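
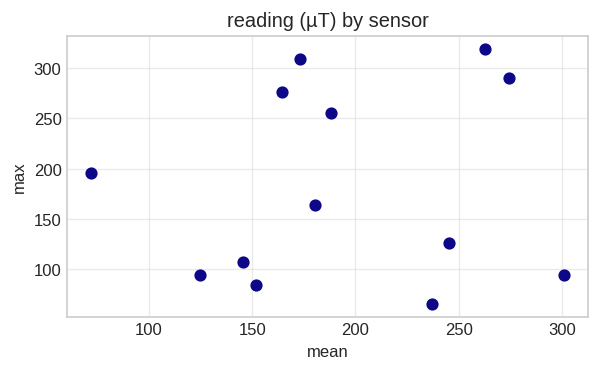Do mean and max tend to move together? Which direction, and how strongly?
no clear correlation

Points are roughly uncorrelated; weak (|r| ≈ 0.1).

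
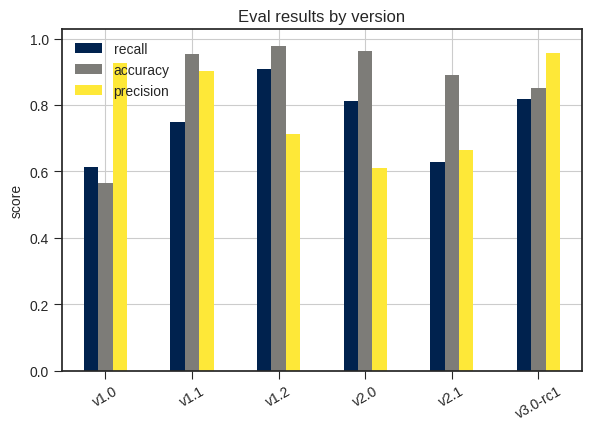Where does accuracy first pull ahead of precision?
v1.1

v1.0: accuracy ≈ 0.6 vs precision ≈ 0.9 (not yet); v1.1: accuracy ≈ 1.0 vs precision ≈ 0.9 (first crossover).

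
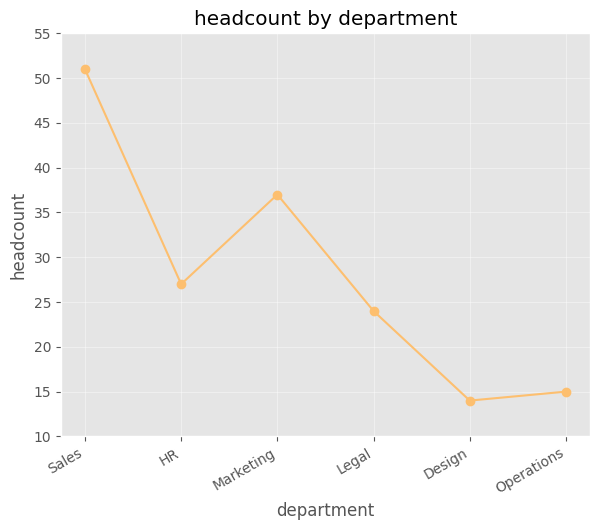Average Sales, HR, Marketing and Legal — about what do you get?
≈ 34

(50 + 25 + 35 + 25) / 4 ≈ 34.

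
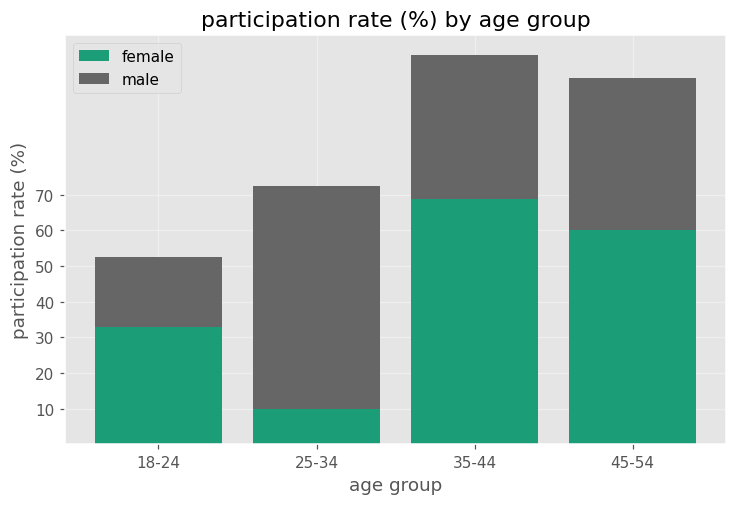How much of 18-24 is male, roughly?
male top ≈ 50, bottom ≈ 30; segment ≈ 20.

≈ 20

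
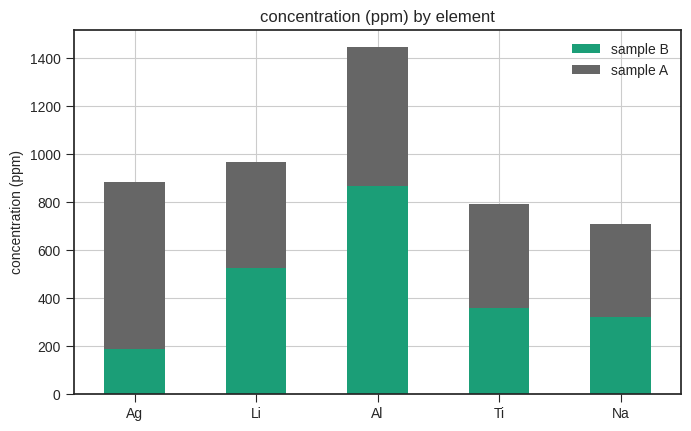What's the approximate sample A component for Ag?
sample A top ≈ 800, bottom ≈ 200; segment ≈ 600.

≈ 600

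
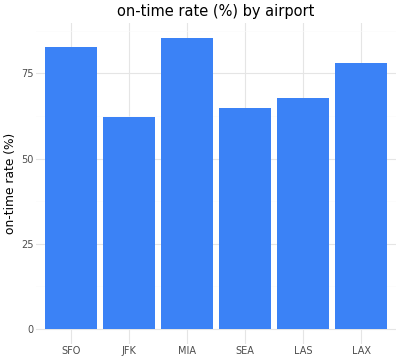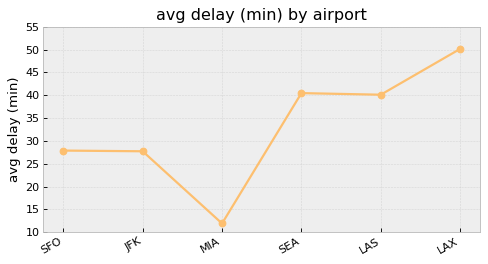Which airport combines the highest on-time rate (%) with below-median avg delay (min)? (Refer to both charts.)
Chart 2 median avg delay (min) ≈ 35; below-median airports: SFO, JFK, MIA. Among those, MIA has the highest on-time rate (%) (≈ 90).

MIA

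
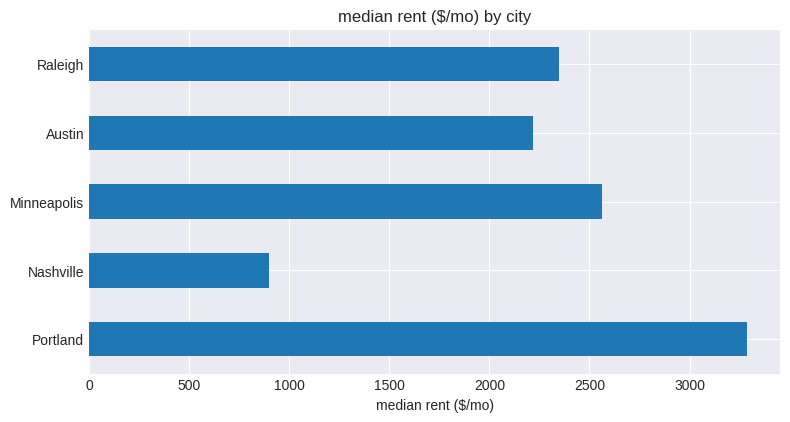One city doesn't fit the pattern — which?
Nashville ≈ 1000; the rest sit between ≈ 2000 and ≈ 3500.

Nashville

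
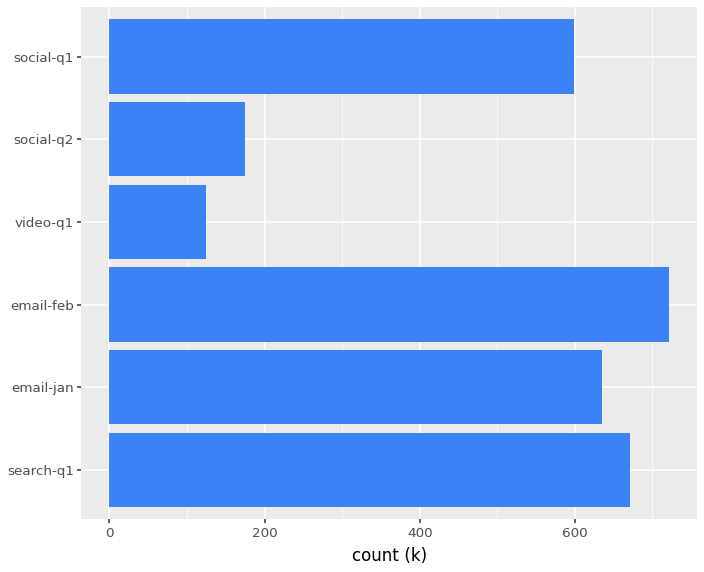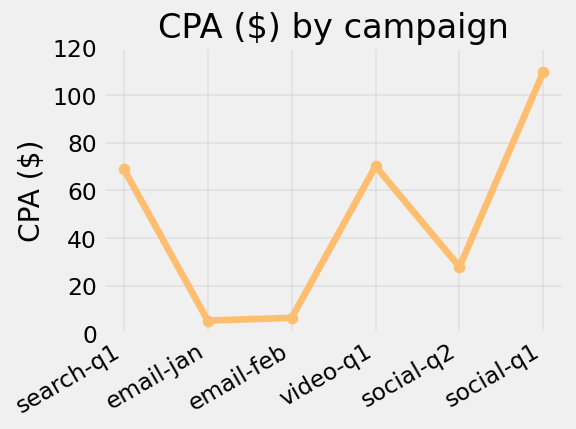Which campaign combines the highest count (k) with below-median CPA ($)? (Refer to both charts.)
email-feb

Chart 2 median CPA ($) ≈ 40; below-median campaigns: email-jan, email-feb, social-q2. Among those, email-feb has the highest count (k) (≈ 700).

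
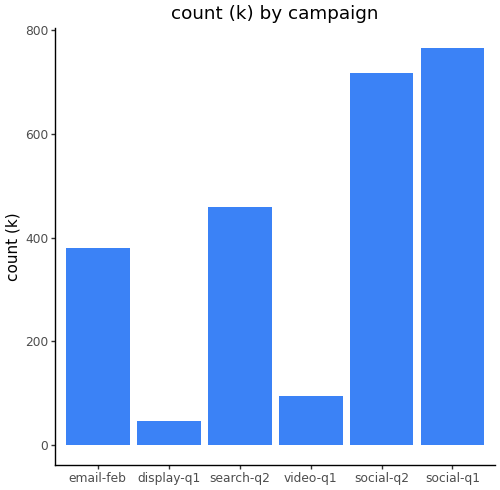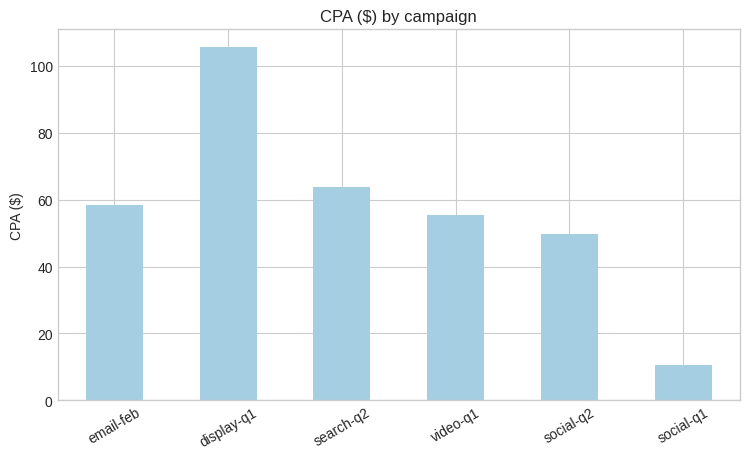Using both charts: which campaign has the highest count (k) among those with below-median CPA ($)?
social-q1

Chart 2 median CPA ($) ≈ 60; below-median campaigns: video-q1, social-q2, social-q1. Among those, social-q1 has the highest count (k) (≈ 800).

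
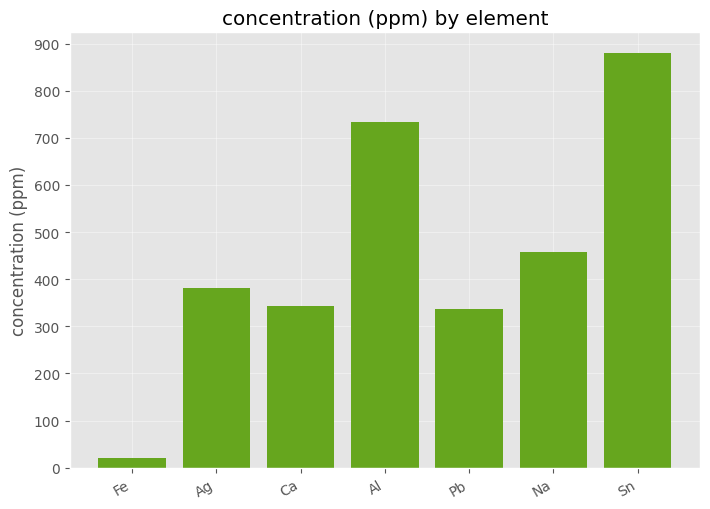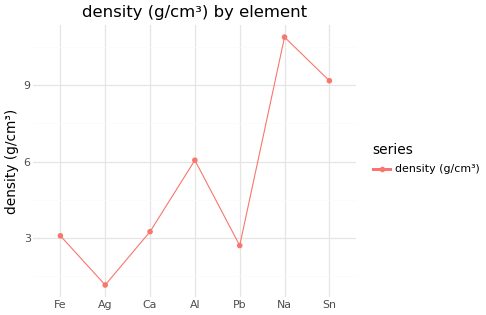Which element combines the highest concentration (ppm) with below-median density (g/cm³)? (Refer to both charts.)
Chart 2 median density (g/cm³) ≈ 3; below-median elements: Fe, Ag, Pb. Among those, Ag has the highest concentration (ppm) (≈ 400).

Ag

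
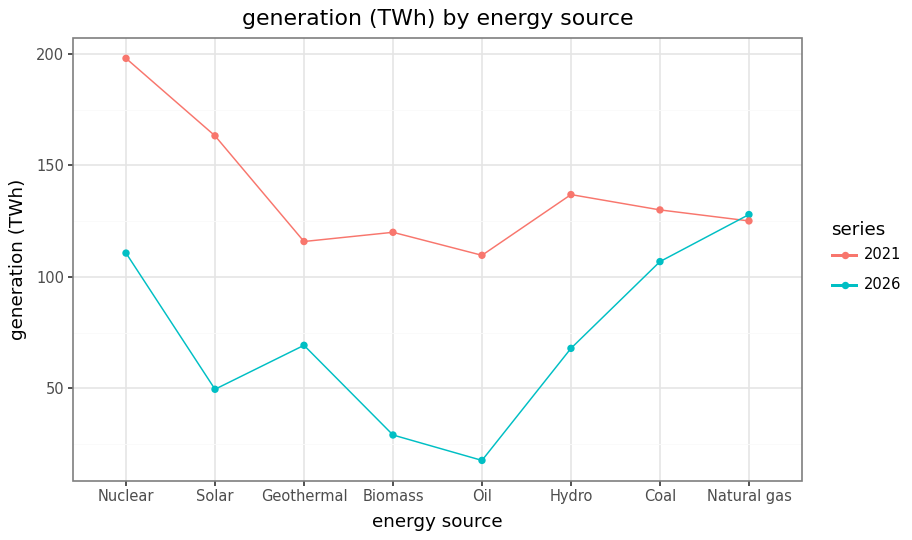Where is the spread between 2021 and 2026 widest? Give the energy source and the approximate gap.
Solar: 2021 ≈ 160, 2026 ≈ 40 → gap ≈ 120. Next-largest (Oil) is only ≈ 80.

Solar, ≈ 120 TWh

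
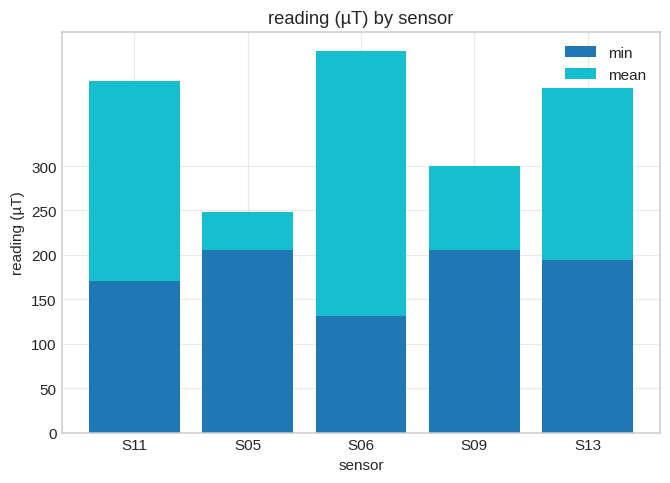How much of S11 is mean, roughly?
≈ 250

mean top ≈ 400, bottom ≈ 150; segment ≈ 250.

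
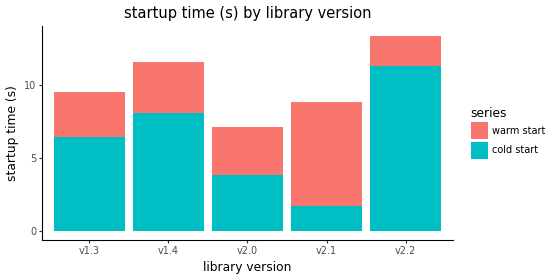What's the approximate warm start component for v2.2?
≈ 2

warm start top ≈ 14, bottom ≈ 12; segment ≈ 2.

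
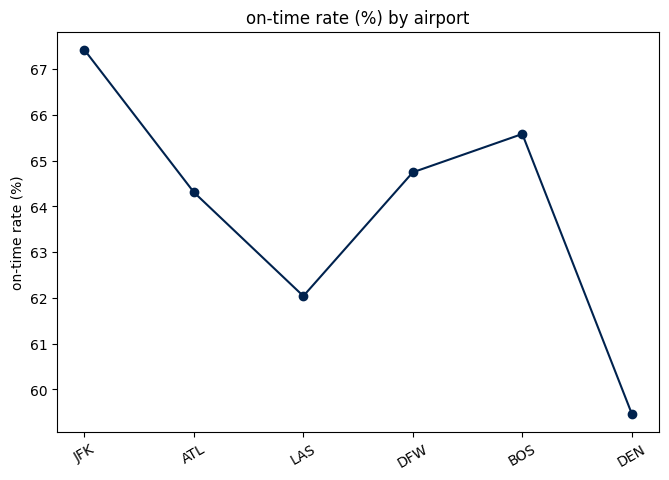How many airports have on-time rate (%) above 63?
Above 63: JFK, ATL, DFW, BOS.

4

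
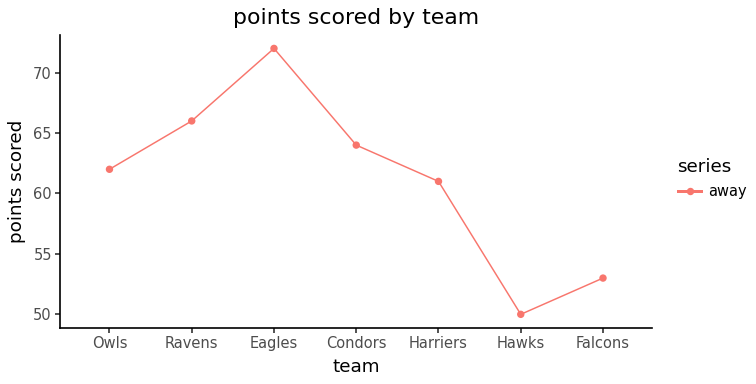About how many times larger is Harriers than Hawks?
Harriers ≈ 60, Hawks ≈ 50; 60/50 ≈ 1.2.

≈ 1.2×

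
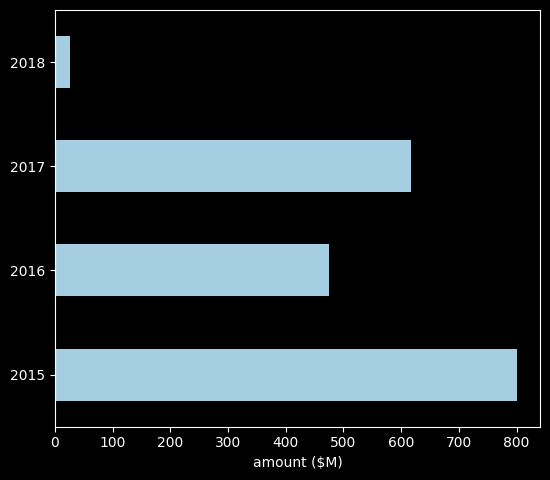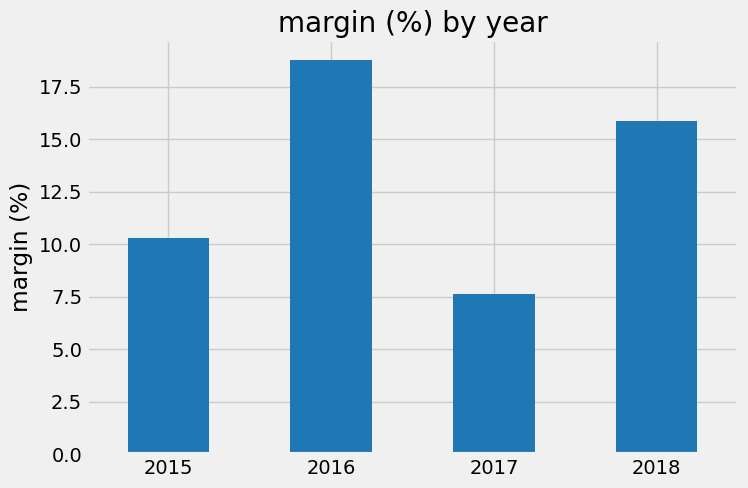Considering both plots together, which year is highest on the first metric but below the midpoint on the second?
2015

Chart 2 median margin (%) ≈ 14; below-median years: 2015, 2017. Among those, 2015 has the highest amount ($M) (≈ 800).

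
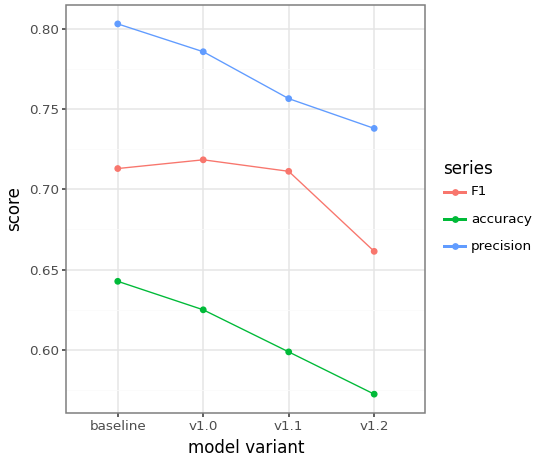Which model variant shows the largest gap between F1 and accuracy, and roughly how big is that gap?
v1.1, ≈ 0.12

v1.1: F1 ≈ 0.72, accuracy ≈ 0.60 → gap ≈ 0.12. Next-largest (v1.0) is only ≈ 0.10.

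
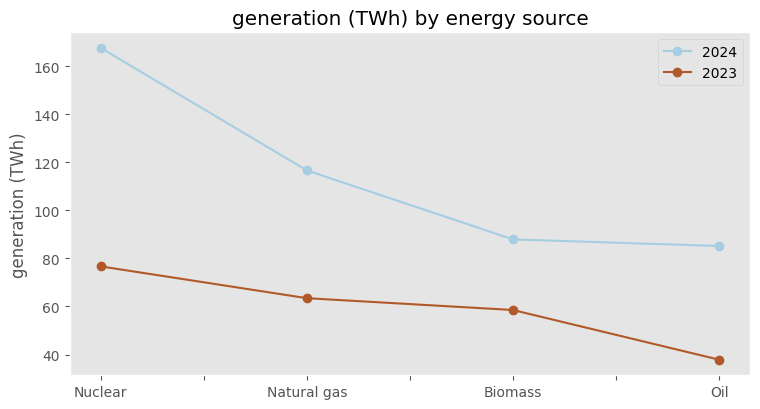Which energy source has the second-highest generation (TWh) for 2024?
Top 3 for 2024: Nuclear ≈ 160, Natural gas ≈ 120, Biomass ≈ 80.

Natural gas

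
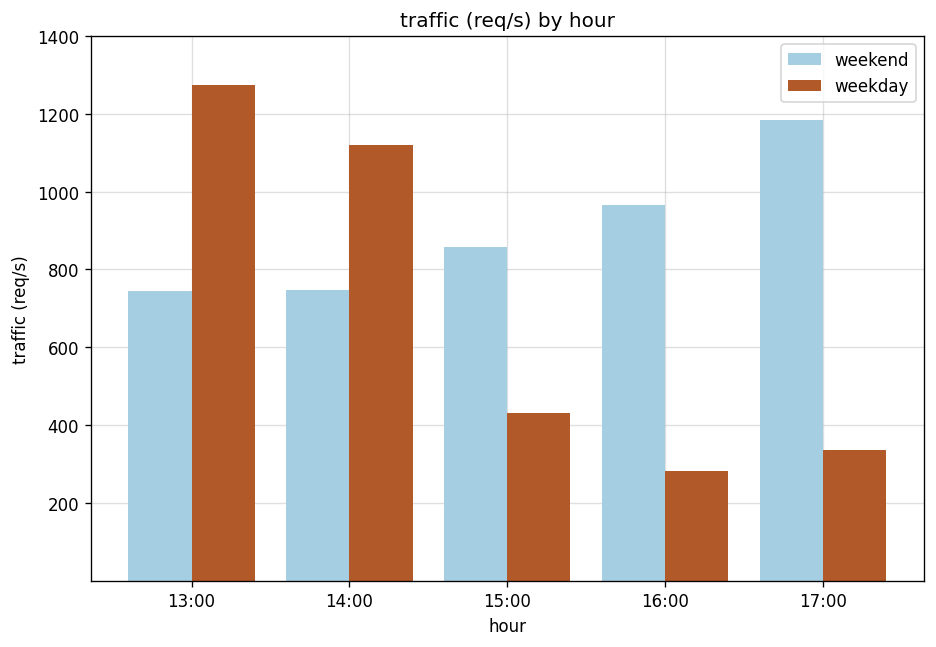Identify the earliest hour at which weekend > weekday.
14:00: weekend ≈ 800 vs weekday ≈ 1200 (not yet); 15:00: weekend ≈ 800 vs weekday ≈ 400 (first crossover).

15:00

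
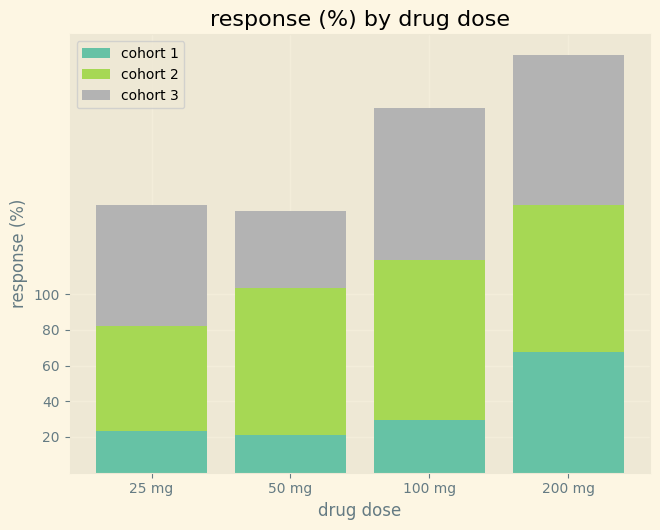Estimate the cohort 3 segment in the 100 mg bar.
≈ 80

cohort 3 top ≈ 200, bottom ≈ 120; segment ≈ 80.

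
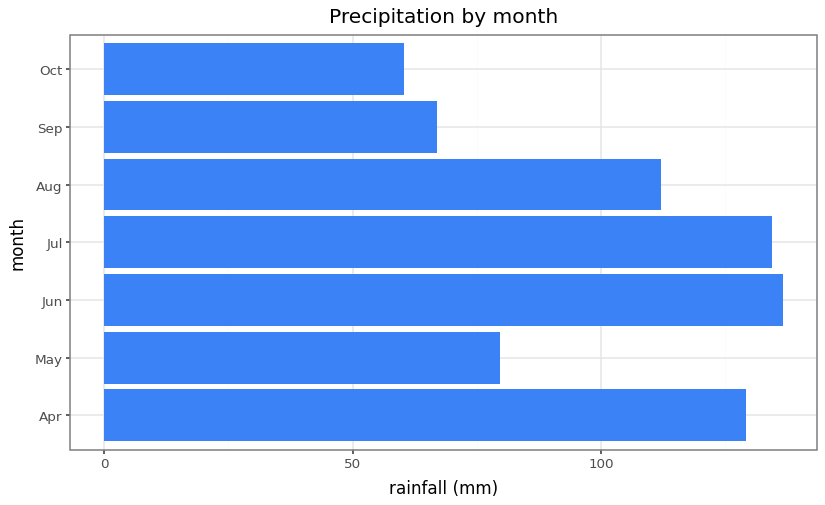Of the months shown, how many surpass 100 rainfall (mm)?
4

Above 100: Apr, Jun, Jul, Aug.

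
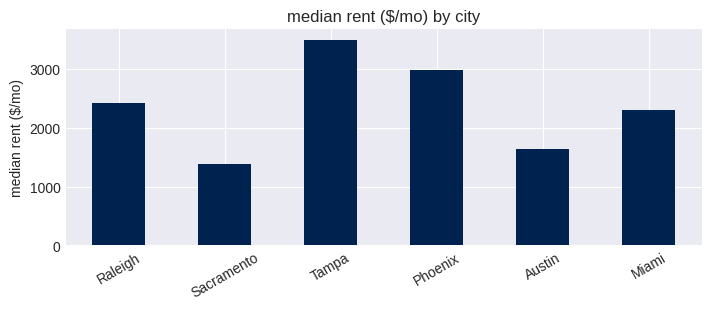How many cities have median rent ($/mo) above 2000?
4

Above 2000: Raleigh, Tampa, Phoenix, Miami.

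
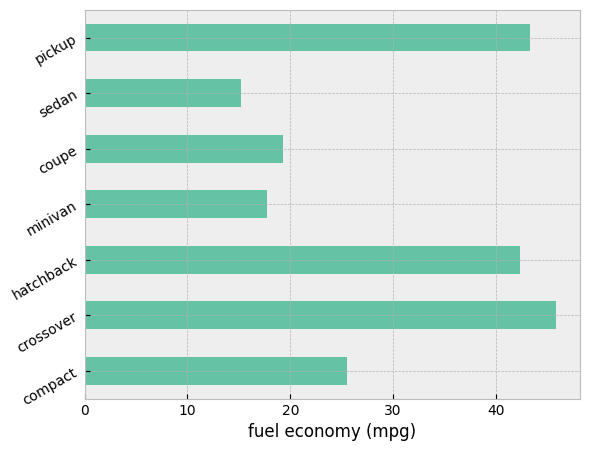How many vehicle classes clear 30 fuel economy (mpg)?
Above 30: crossover, hatchback, pickup.

3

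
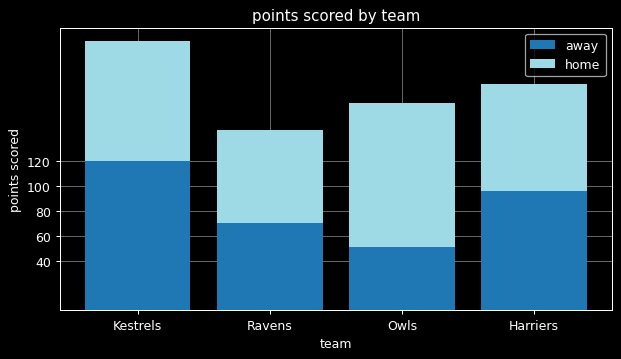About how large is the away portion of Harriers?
≈ 100

away top ≈ 100, bottom ≈ 0; segment ≈ 100.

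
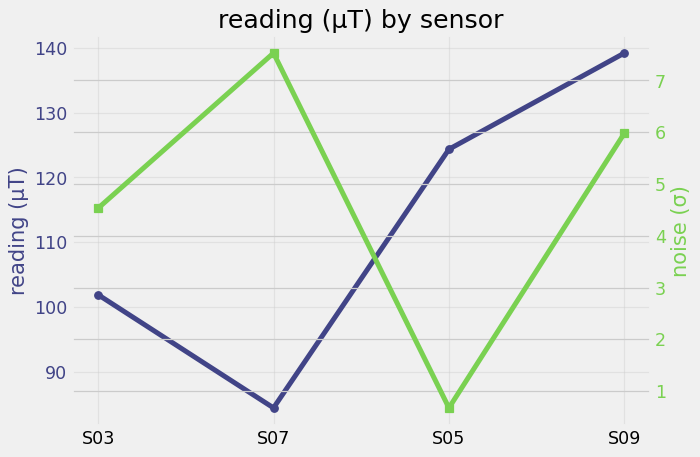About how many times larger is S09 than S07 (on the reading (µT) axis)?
S09 ≈ 140, S07 ≈ 85; 140/85 ≈ 1.65.

≈ 1.65×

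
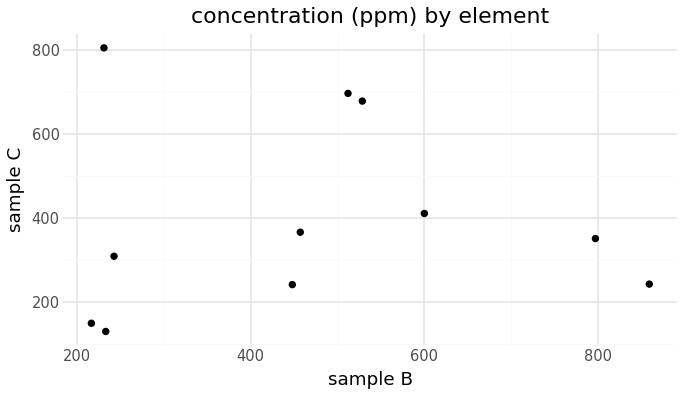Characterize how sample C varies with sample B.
Points are roughly uncorrelated; weak (|r| ≈ 0.0).

no clear correlation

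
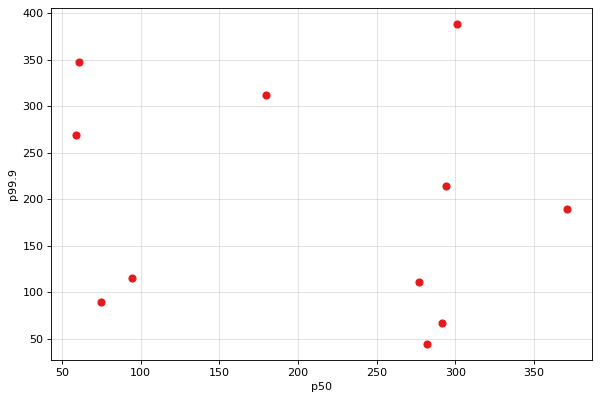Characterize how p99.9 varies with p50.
Points are roughly uncorrelated; weak (|r| ≈ 0.2).

no clear correlation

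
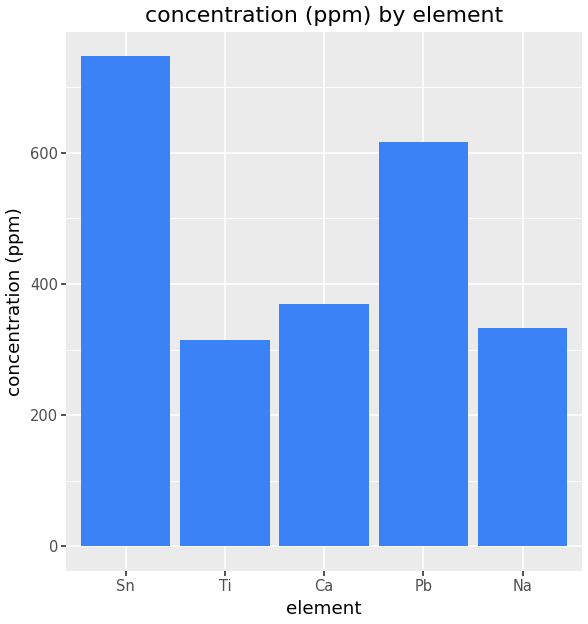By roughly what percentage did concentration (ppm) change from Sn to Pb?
≈ -14.3%

Sn ≈ 700, Pb ≈ 600; (600 − 700) / 700 ≈ -14.3%.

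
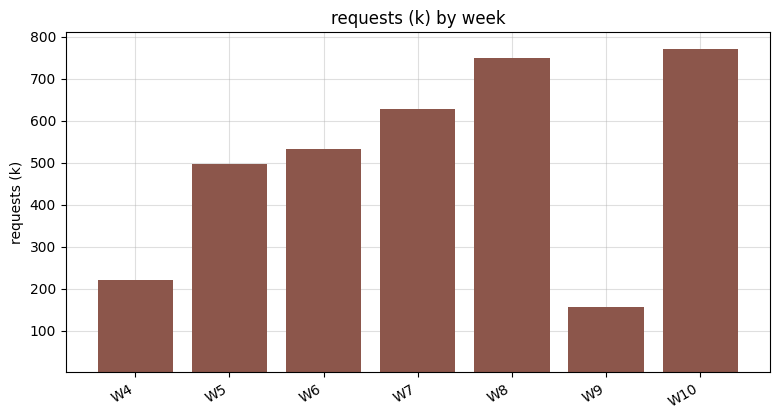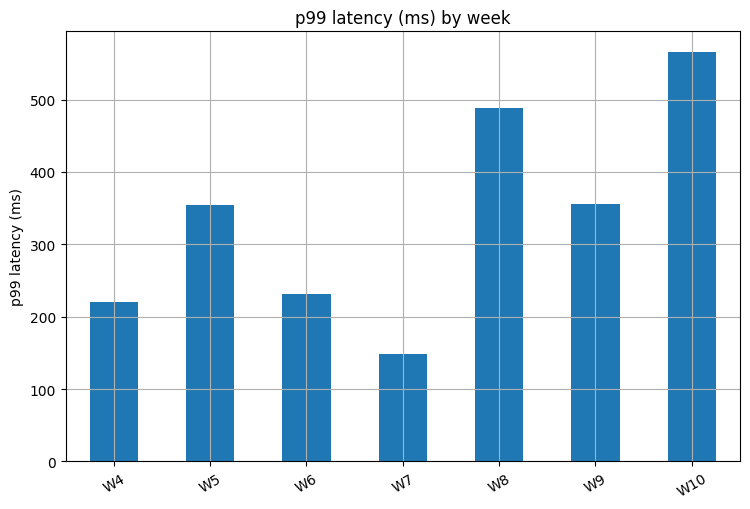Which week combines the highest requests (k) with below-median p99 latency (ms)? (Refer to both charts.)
Chart 2 median p99 latency (ms) ≈ 400; below-median weeks: W4, W6, W7. Among those, W7 has the highest requests (k) (≈ 600).

W7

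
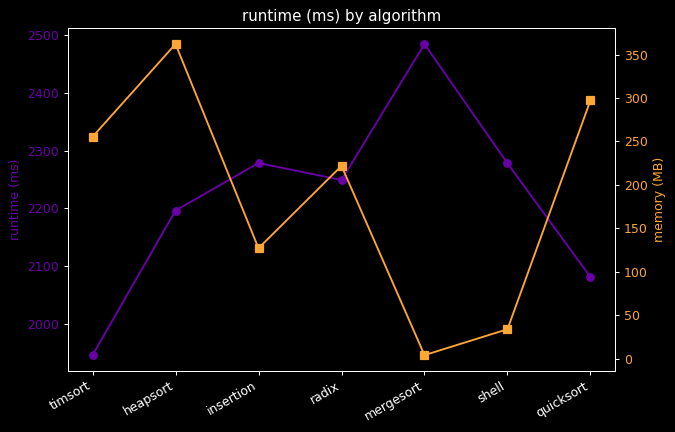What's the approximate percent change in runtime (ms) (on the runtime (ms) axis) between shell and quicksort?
shell ≈ 2300, quicksort ≈ 2100; (2100 − 2300) / 2300 ≈ -8.7%.

≈ -8.7%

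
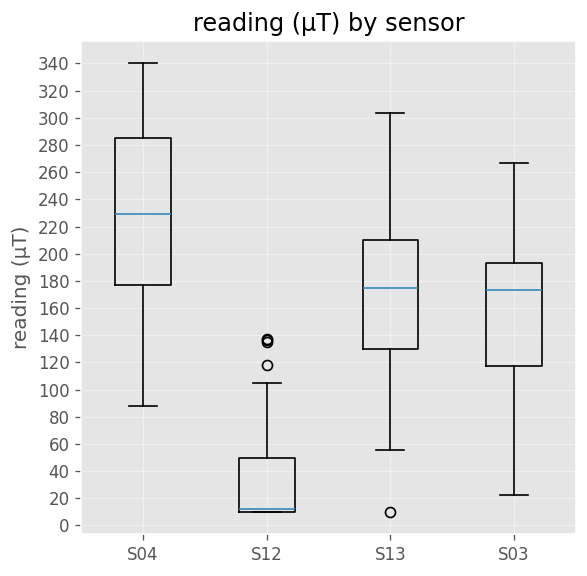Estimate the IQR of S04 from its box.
Q3 ≈ 280, Q1 ≈ 180; IQR ≈ 100.

≈ 100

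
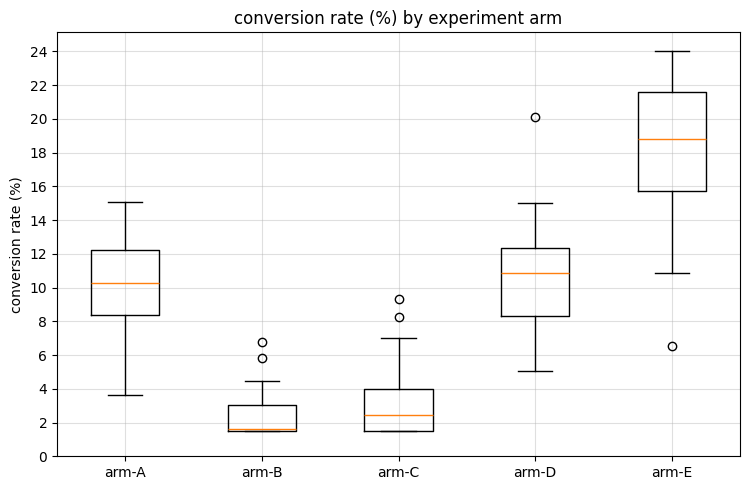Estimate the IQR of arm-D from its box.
Q3 ≈ 12, Q1 ≈ 8; IQR ≈ 4.

≈ 4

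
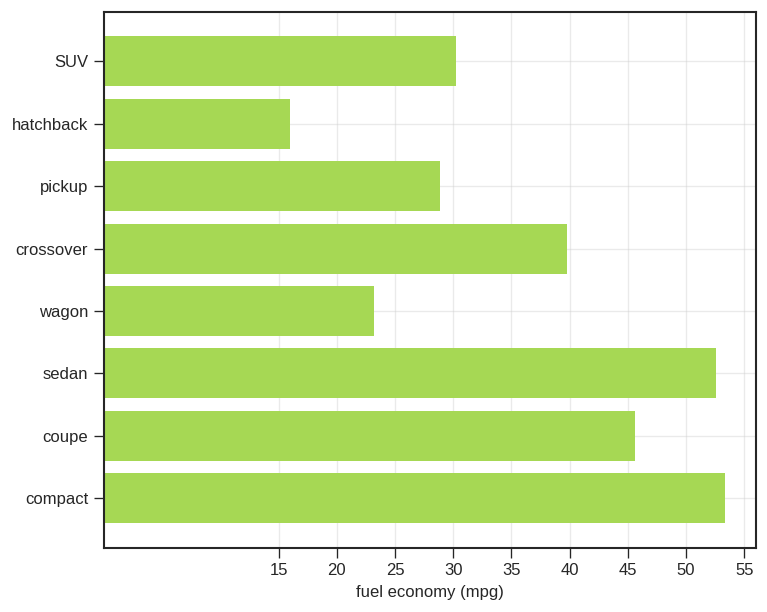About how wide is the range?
Max compact ≈ 55, min hatchback ≈ 15; range ≈ 40.

≈ 40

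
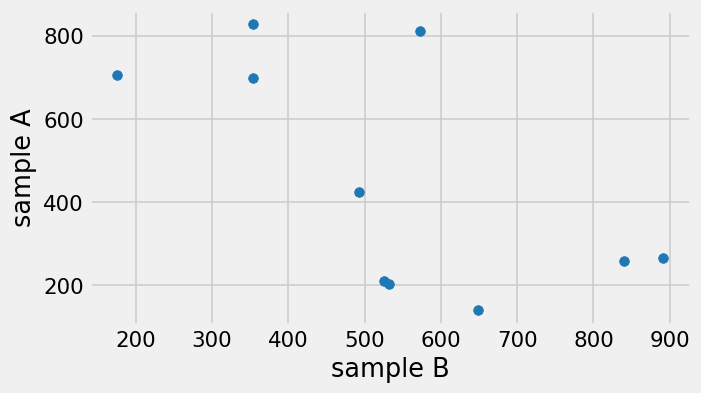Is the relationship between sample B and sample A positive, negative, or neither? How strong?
Points are negatively correlated; moderate (|r| ≈ 0.6).

negative, moderate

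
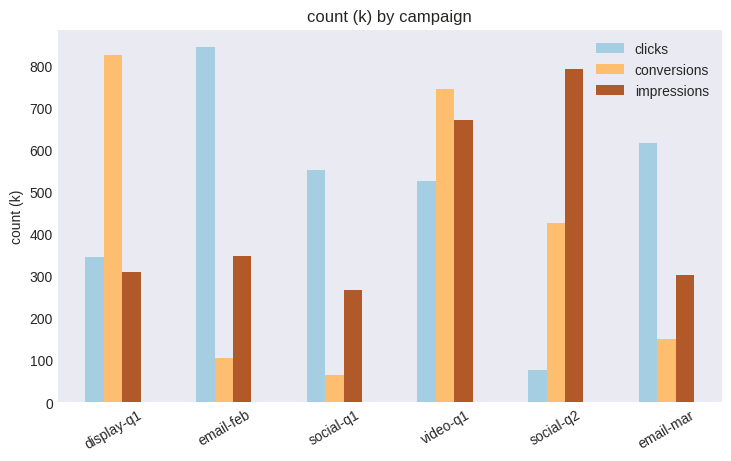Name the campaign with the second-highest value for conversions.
video-q1

Top 3 for conversions: display-q1 ≈ 800, video-q1 ≈ 700, social-q2 ≈ 400.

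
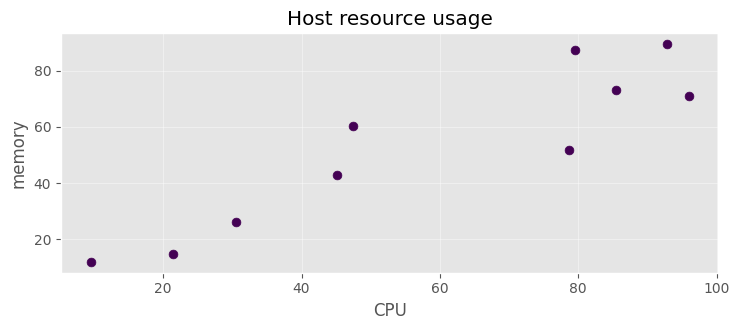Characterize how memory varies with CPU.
Points are positively correlated; strong (|r| ≈ 0.9).

positive, strong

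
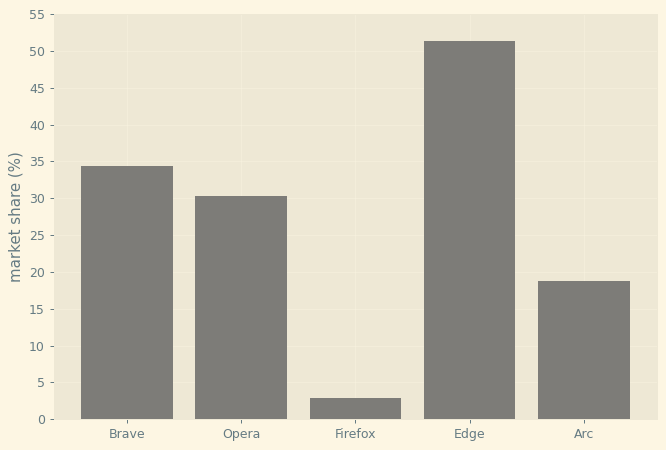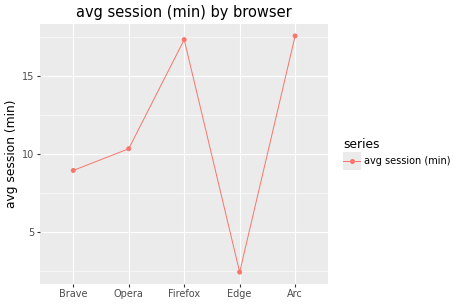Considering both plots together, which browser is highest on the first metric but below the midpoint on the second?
Chart 2 median avg session (min) ≈ 10; below-median browsers: Brave, Edge. Among those, Edge has the highest market share (%) (≈ 50).

Edge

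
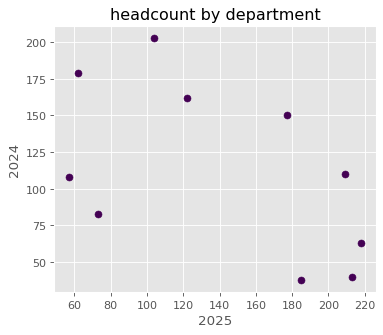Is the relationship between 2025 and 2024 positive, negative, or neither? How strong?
negative, moderate

Points are negatively correlated; moderate (|r| ≈ 0.5).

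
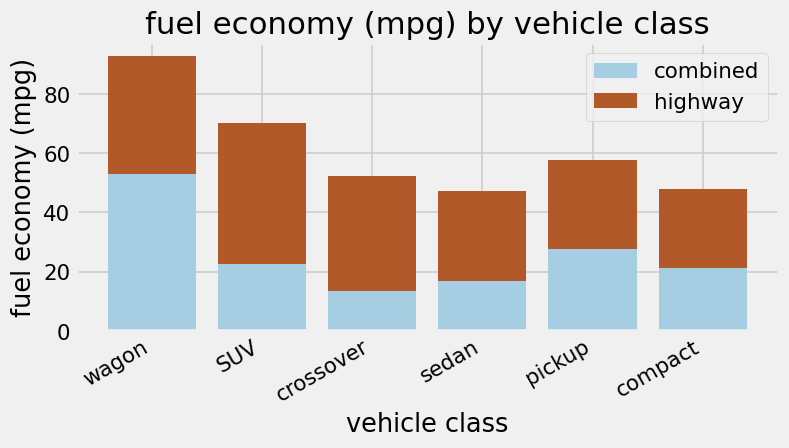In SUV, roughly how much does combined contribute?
combined top ≈ 20, bottom ≈ 0; segment ≈ 20.

≈ 20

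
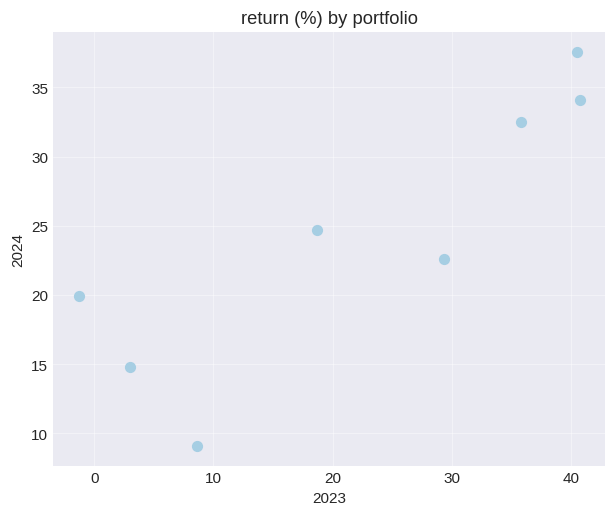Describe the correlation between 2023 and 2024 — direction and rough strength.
positive, strong

Points are positively correlated; strong (|r| ≈ 0.9).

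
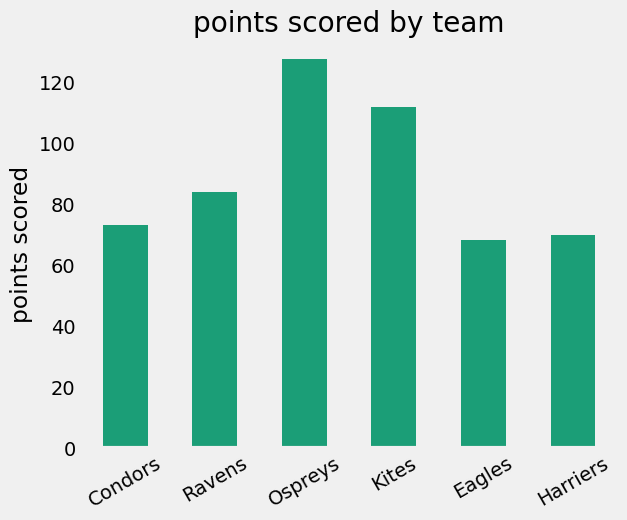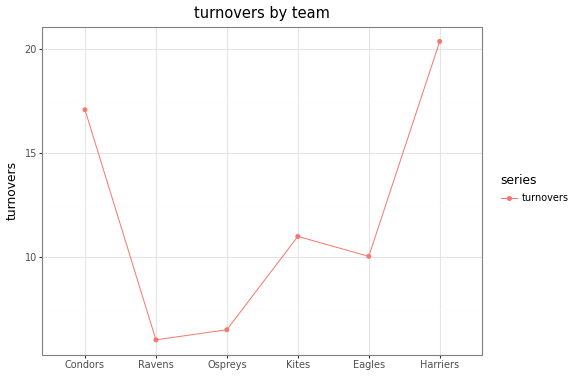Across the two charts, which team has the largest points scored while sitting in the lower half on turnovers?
Ospreys

Chart 2 median turnovers ≈ 10; below-median teams: Ravens, Ospreys, Eagles. Among those, Ospreys has the highest points scored (≈ 120).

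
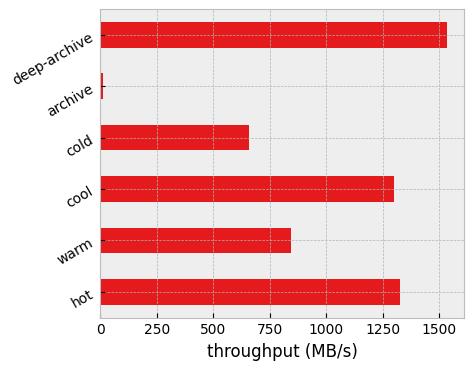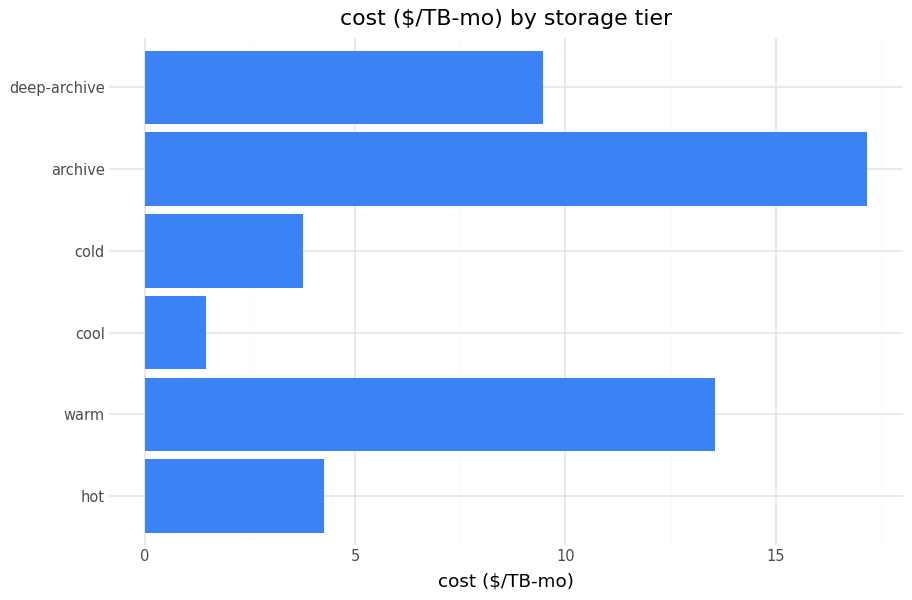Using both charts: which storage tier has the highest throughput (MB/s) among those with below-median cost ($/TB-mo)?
hot

Chart 2 median cost ($/TB-mo) ≈ 6; below-median storage tiers: hot, cool, cold. Among those, hot has the highest throughput (MB/s) (≈ 1400).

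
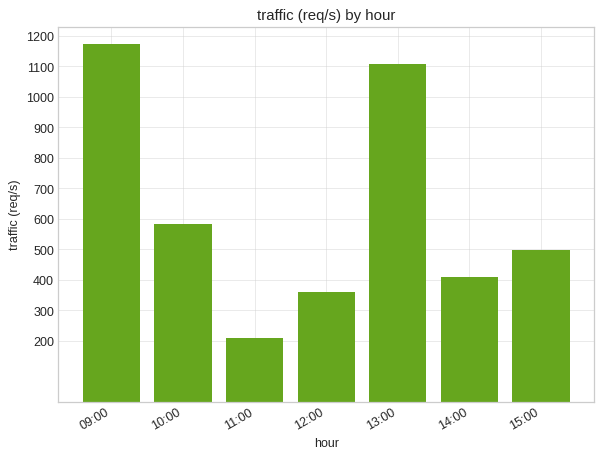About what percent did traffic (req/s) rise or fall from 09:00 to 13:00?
09:00 ≈ 1200, 13:00 ≈ 1100; (1100 − 1200) / 1200 ≈ -8.3%.

≈ -8.3%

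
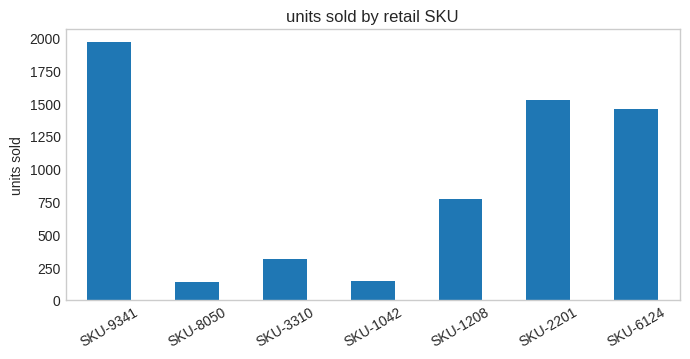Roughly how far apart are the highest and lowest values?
≈ 1800

Max SKU-9341 ≈ 2000, min SKU-8050 ≈ 200; range ≈ 1800.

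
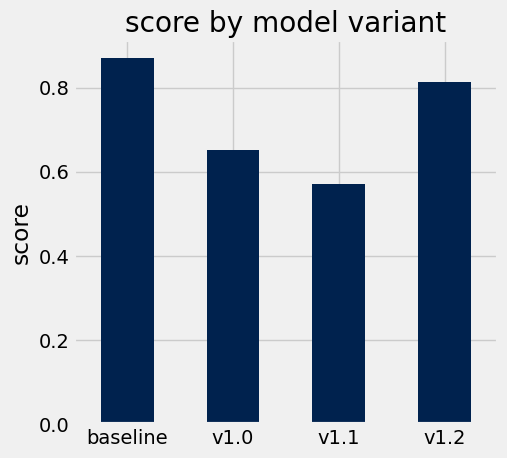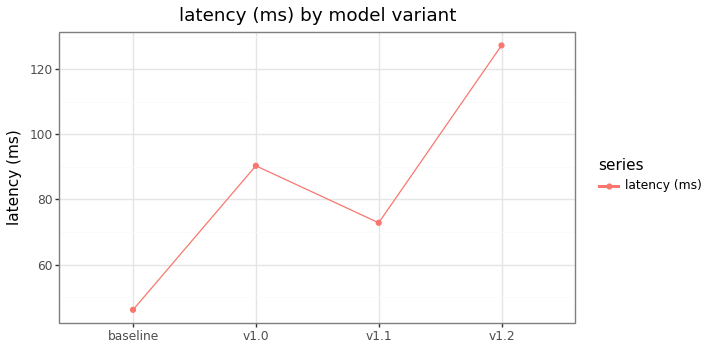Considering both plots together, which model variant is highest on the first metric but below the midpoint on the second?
Chart 2 median latency (ms) ≈ 80; below-median model variants: baseline, v1.1. Among those, baseline has the highest score (≈ 0.9).

baseline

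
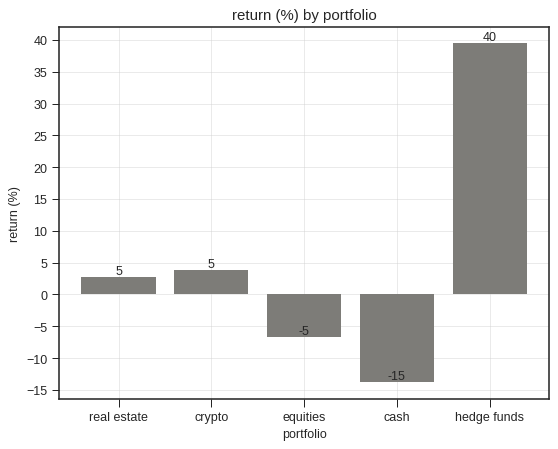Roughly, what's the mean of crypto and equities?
(5 + -5) / 2 ≈ 0.

≈ 0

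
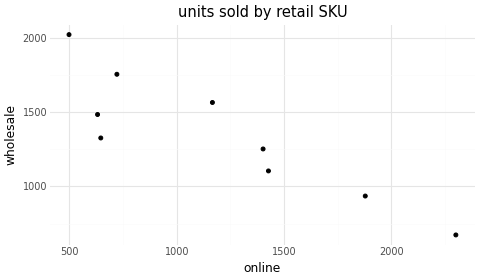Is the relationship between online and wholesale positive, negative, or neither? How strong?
Points are negatively correlated; strong (|r| ≈ 0.9).

negative, strong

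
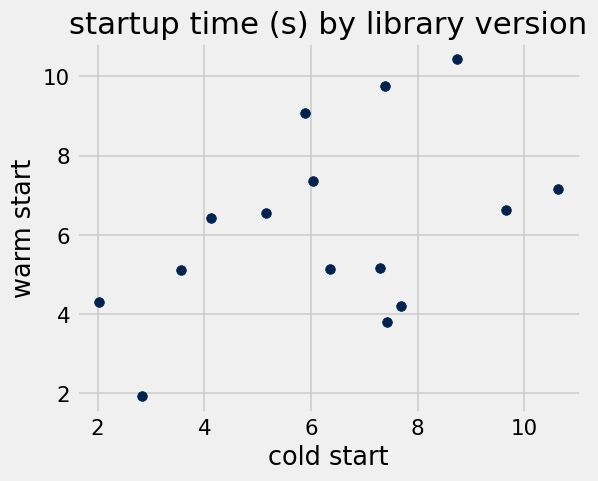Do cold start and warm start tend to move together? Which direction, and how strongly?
Points are positively correlated; moderate (|r| ≈ 0.5).

positive, moderate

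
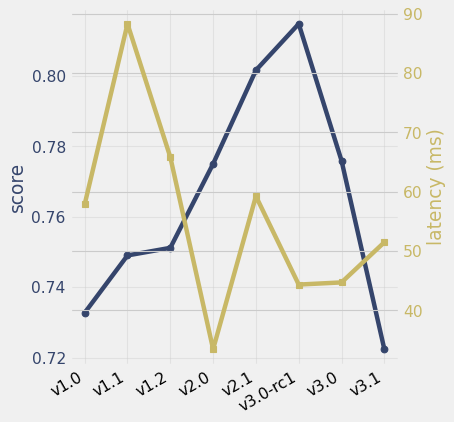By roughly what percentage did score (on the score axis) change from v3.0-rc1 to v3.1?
v3.0-rc1 ≈ 0.81, v3.1 ≈ 0.72; (0.72 − 0.81) / 0.81 ≈ -11.1%.

≈ -11.1%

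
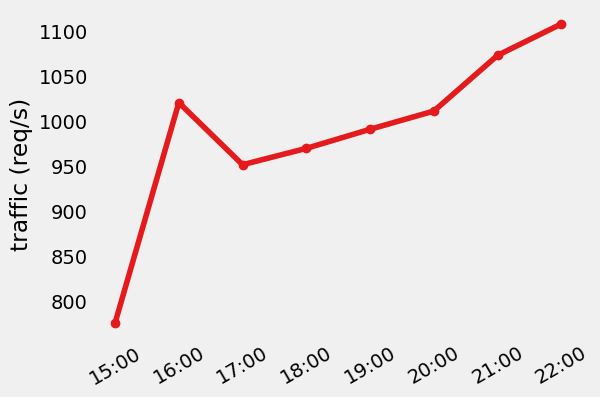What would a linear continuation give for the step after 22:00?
≈ 1150

Last three: 1000, 1050, 1100 → slope ≈ 50/step → next ≈ 1150.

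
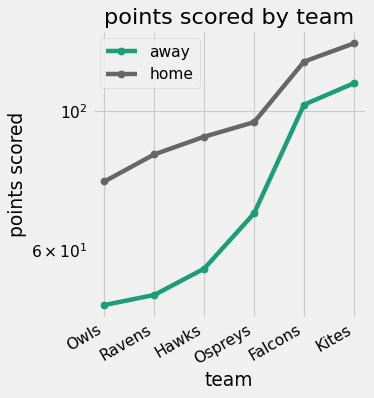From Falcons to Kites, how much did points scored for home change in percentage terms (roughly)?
≈ +8.3%

Falcons ≈ 120, Kites ≈ 130; (130 − 120) / 120 ≈ +8.3%.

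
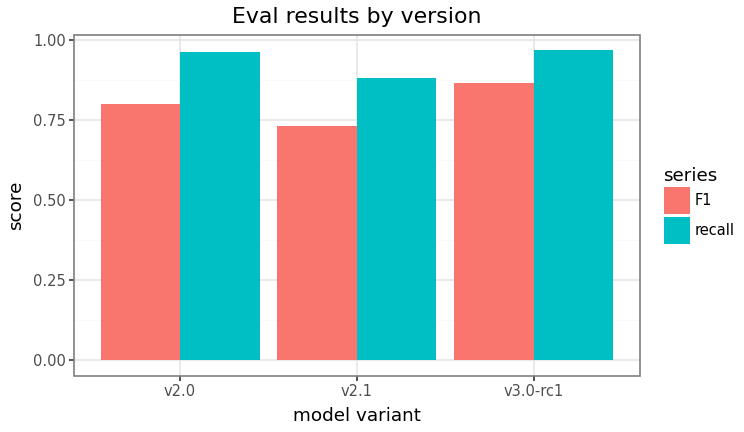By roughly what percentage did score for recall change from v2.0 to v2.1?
≈ -10%

v2.0 ≈ 1.0, v2.1 ≈ 0.9; (0.9 − 1.0) / 1.0 ≈ -10%.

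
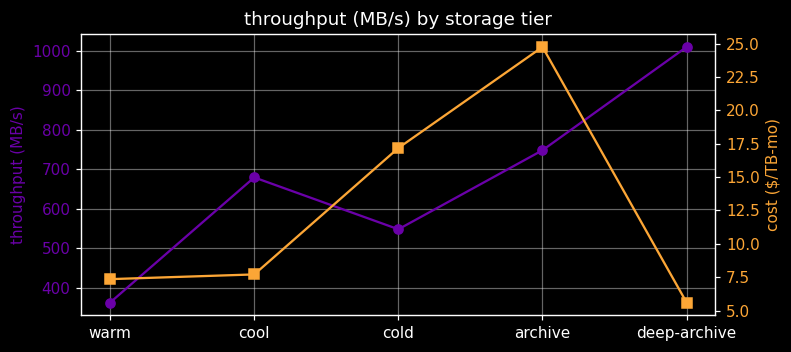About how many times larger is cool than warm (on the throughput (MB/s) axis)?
≈ 1.75×

cool ≈ 700, warm ≈ 400; 700/400 ≈ 1.75.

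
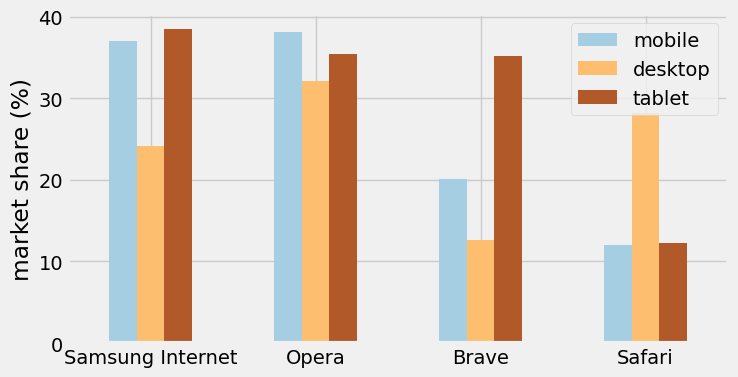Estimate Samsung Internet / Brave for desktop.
≈ 1.67×

Samsung Internet ≈ 25, Brave ≈ 15; 25/15 ≈ 1.67.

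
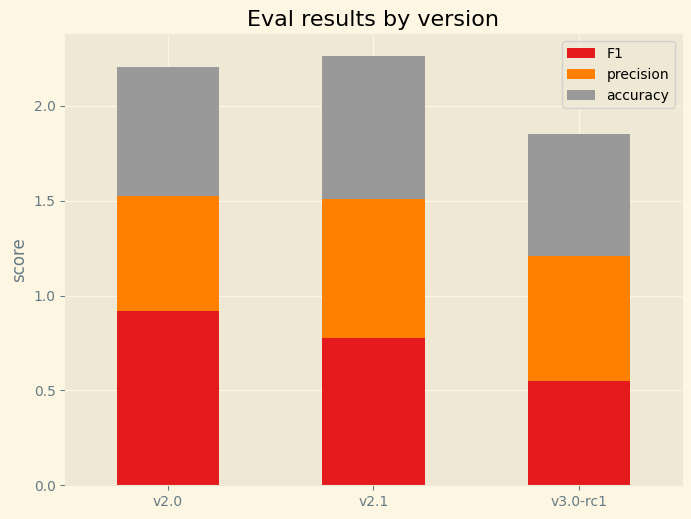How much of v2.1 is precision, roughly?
precision top ≈ 1.6, bottom ≈ 0.8; segment ≈ 0.8.

≈ 0.8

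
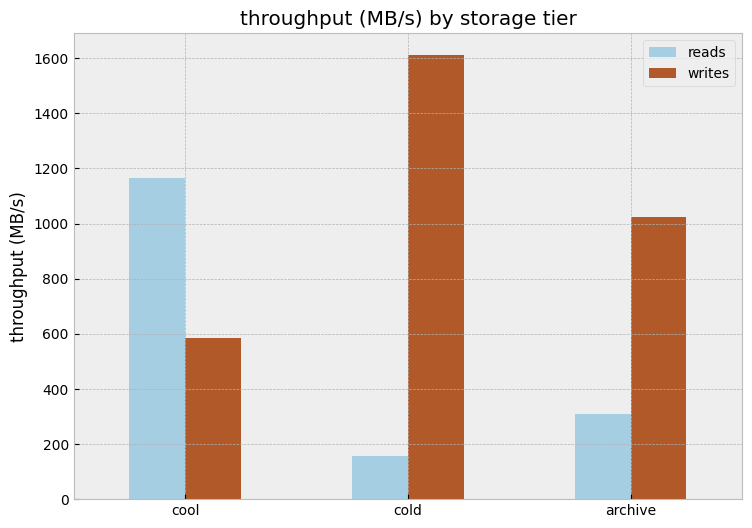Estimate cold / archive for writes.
≈ 1.6×

cold ≈ 1600, archive ≈ 1000; 1600/1000 ≈ 1.6.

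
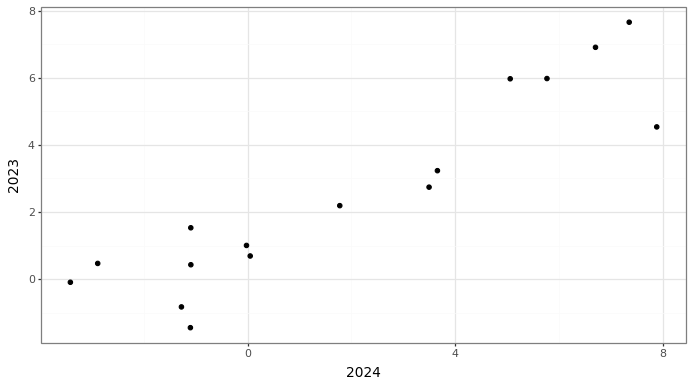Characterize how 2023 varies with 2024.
positive, strong

Points are positively correlated; strong (|r| ≈ 0.9).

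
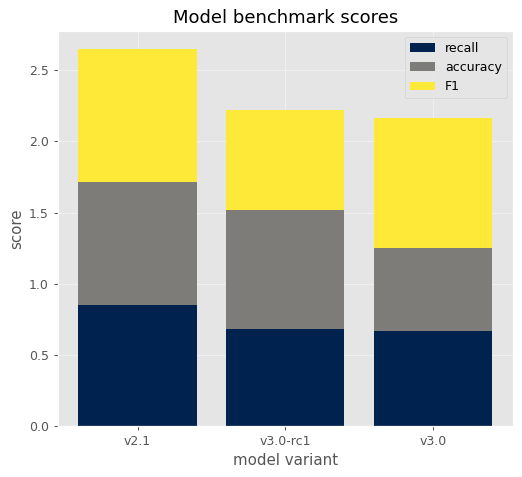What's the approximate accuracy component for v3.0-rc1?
≈ 1.0

accuracy top ≈ 1.5, bottom ≈ 0.5; segment ≈ 1.0.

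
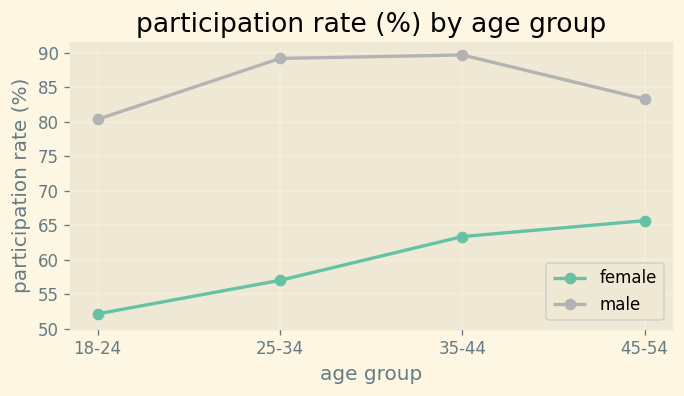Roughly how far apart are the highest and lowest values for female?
≈ 15

Max 45-54 ≈ 65, min 18-24 ≈ 50; range ≈ 15.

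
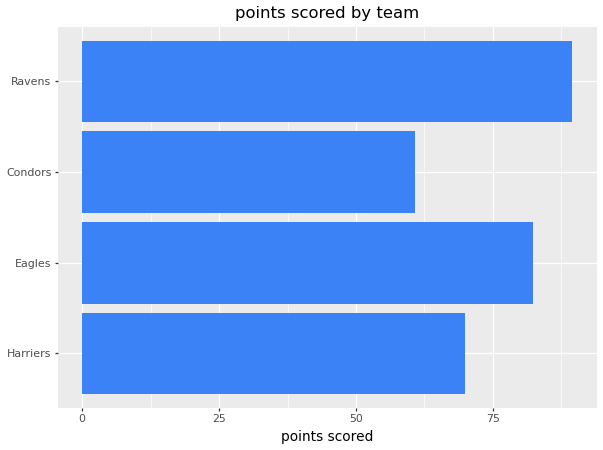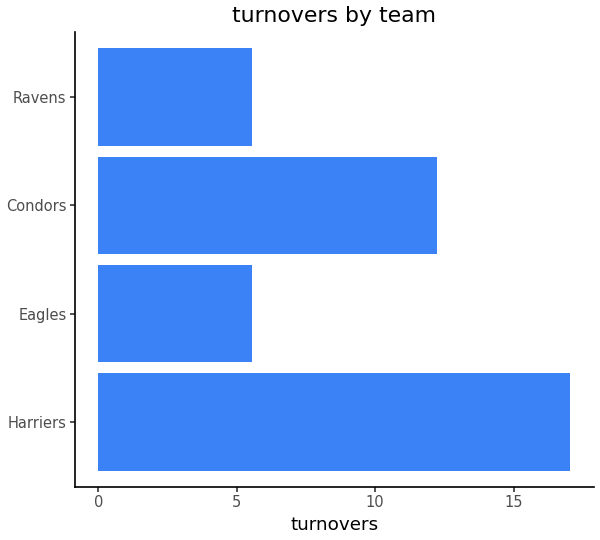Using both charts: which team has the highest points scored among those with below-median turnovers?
Chart 2 median turnovers ≈ 8; below-median teams: Eagles, Ravens. Among those, Ravens has the highest points scored (≈ 90).

Ravens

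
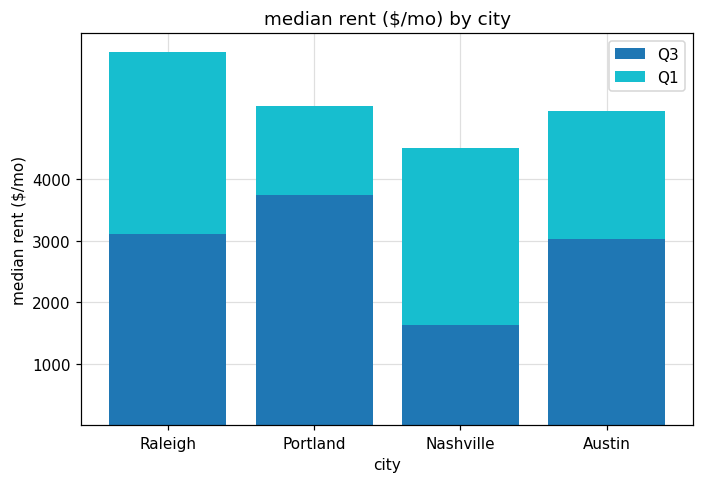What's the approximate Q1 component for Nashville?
≈ 3000

Q1 top ≈ 5000, bottom ≈ 2000; segment ≈ 3000.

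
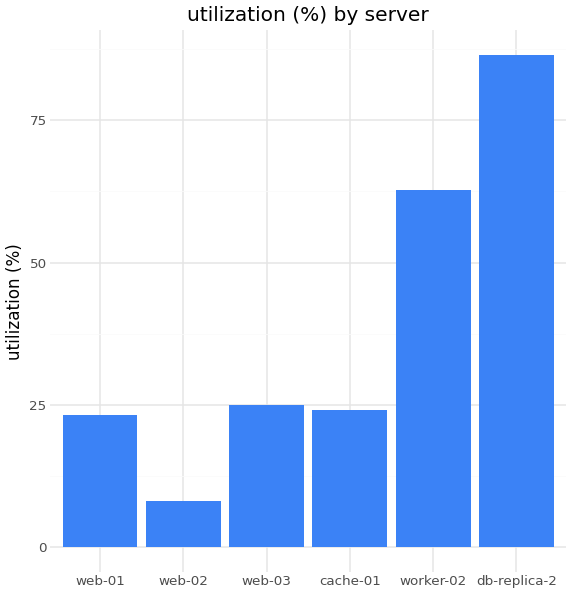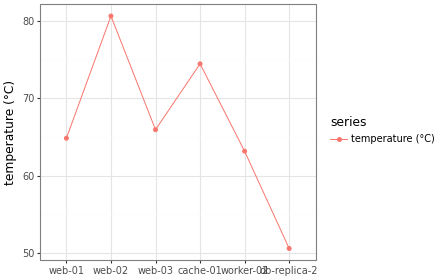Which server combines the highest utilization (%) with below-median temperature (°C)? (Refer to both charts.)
db-replica-2

Chart 2 median temperature (°C) ≈ 70; below-median servers: web-01, worker-02, db-replica-2. Among those, db-replica-2 has the highest utilization (%) (≈ 90).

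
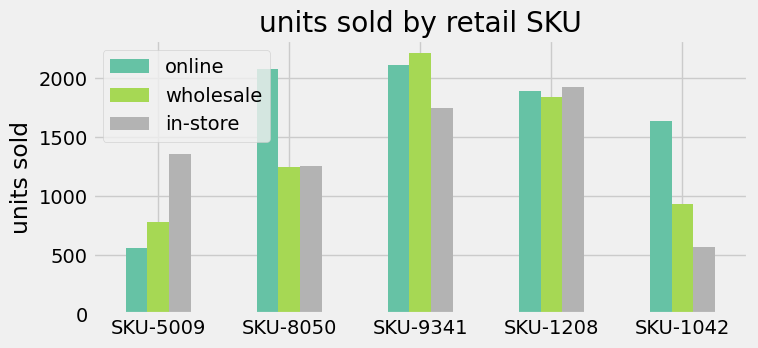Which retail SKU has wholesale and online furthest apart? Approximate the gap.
SKU-8050: wholesale ≈ 1200, online ≈ 2000 → gap ≈ 800. Next-largest (SKU-1042) is only ≈ 600.

SKU-8050, ≈ 800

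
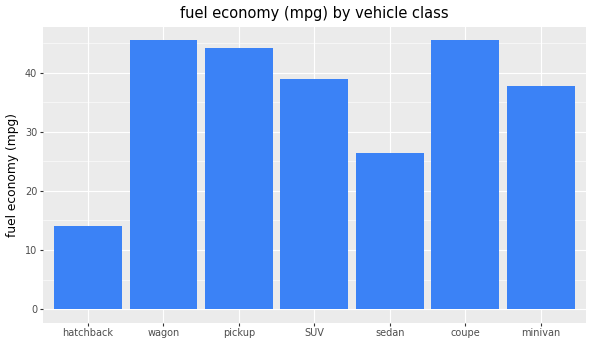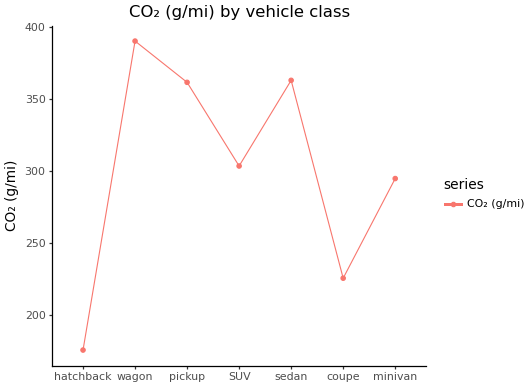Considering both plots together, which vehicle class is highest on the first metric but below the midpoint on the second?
coupe

Chart 2 median CO₂ (g/mi) ≈ 300; below-median vehicle classes: hatchback, coupe, minivan. Among those, coupe has the highest fuel economy (mpg) (≈ 45).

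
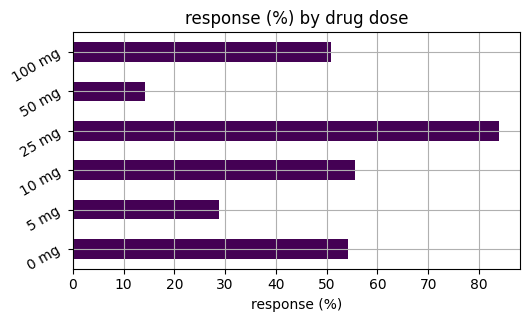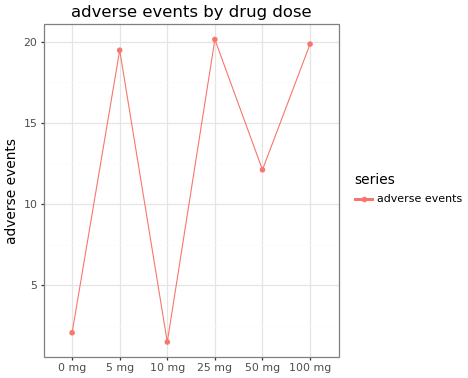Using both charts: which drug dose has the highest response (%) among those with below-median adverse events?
Chart 2 median adverse events ≈ 16; below-median drug doses: 0 mg, 10 mg, 50 mg. Among those, 10 mg has the highest response (%) (≈ 60).

10 mg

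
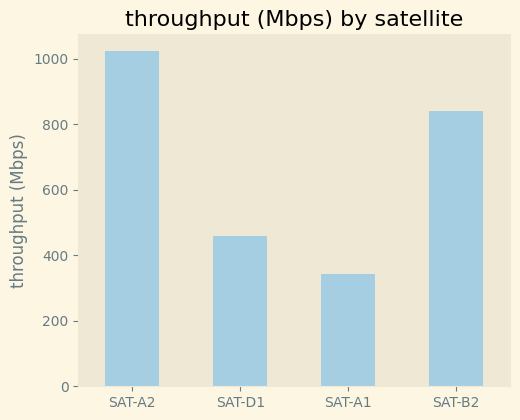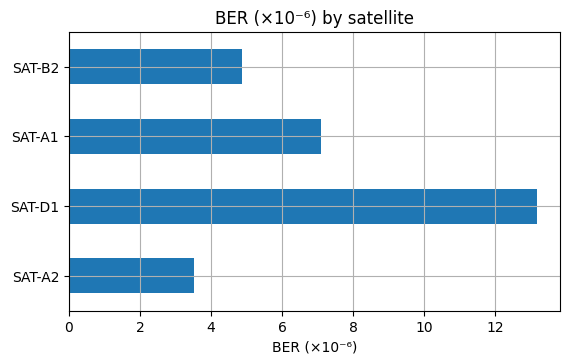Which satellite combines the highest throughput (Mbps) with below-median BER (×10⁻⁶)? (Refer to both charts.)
Chart 2 median BER (×10⁻⁶) ≈ 6; below-median satellites: SAT-A2, SAT-B2. Among those, SAT-A2 has the highest throughput (Mbps) (≈ 1000).

SAT-A2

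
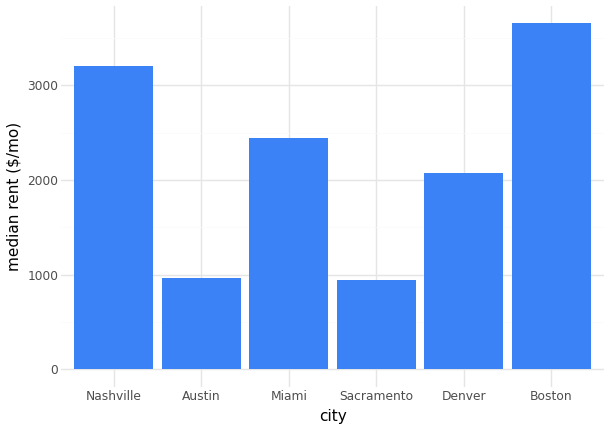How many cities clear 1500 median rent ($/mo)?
Above 1500: Nashville, Miami, Denver, Boston.

4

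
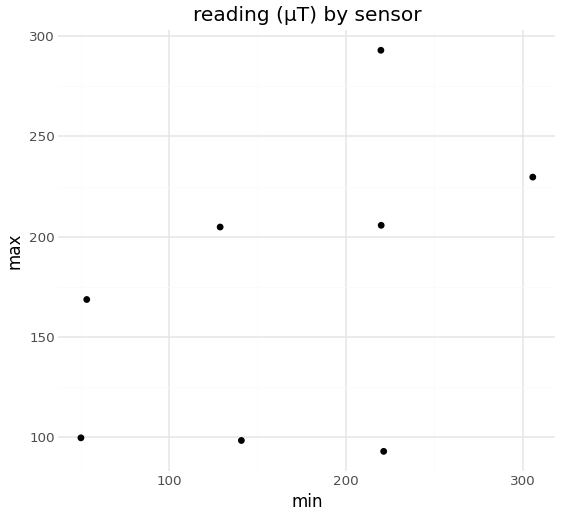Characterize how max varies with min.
positive, moderate

Points are positively correlated; moderate (|r| ≈ 0.5).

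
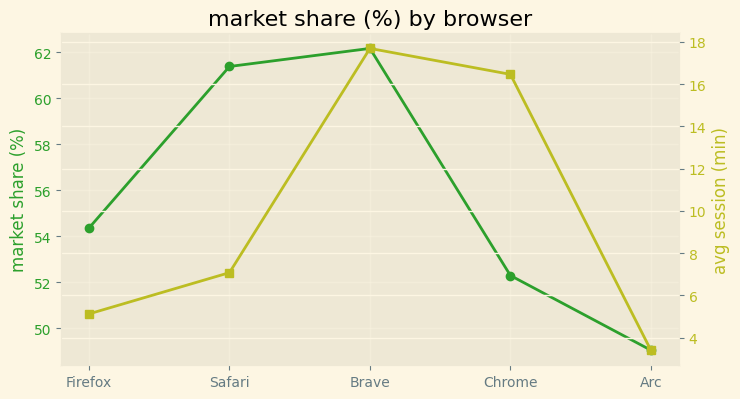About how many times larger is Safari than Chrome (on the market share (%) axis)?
≈ 1.19×

Safari ≈ 62, Chrome ≈ 52; 62/52 ≈ 1.19.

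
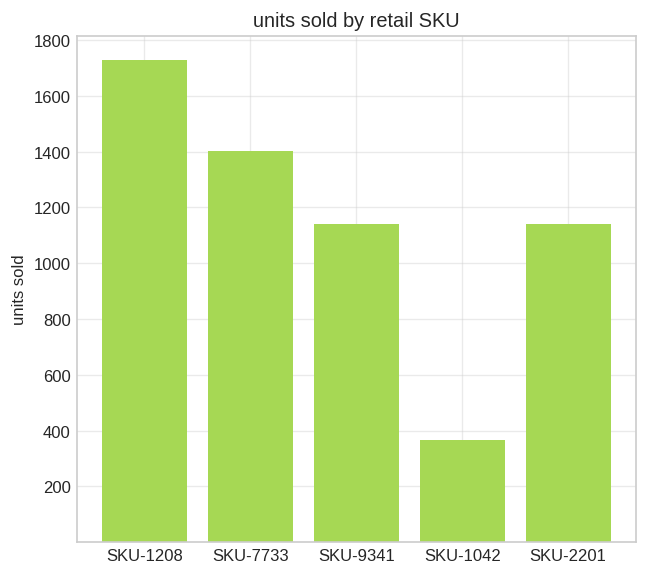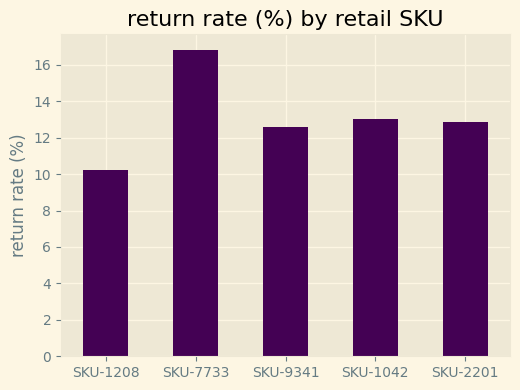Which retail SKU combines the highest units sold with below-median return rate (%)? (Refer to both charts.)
SKU-1208

Chart 2 median return rate (%) ≈ 12; below-median retail SKUs: SKU-1208, SKU-9341. Among those, SKU-1208 has the highest units sold (≈ 1800).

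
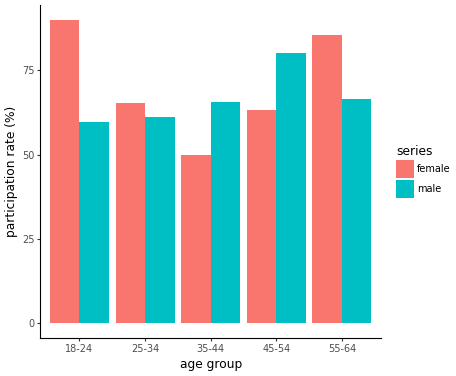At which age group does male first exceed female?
25-34: male ≈ 60 vs female ≈ 70 (not yet); 35-44: male ≈ 70 vs female ≈ 50 (first crossover).

35-44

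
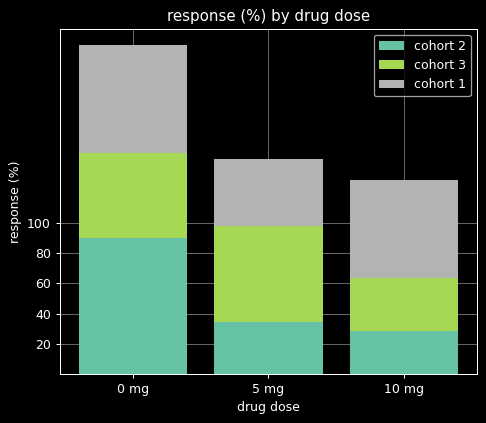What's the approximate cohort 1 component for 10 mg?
cohort 1 top ≈ 120, bottom ≈ 60; segment ≈ 60.

≈ 60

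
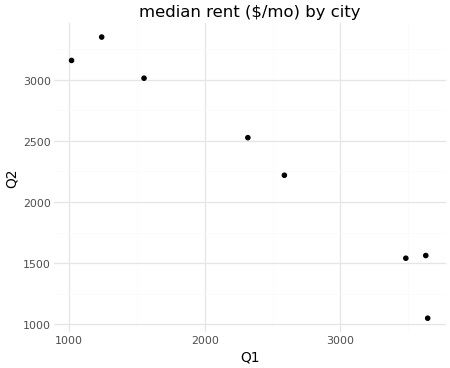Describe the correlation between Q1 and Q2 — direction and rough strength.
negative, strong

Points are negatively correlated; strong (|r| ≈ 1.0).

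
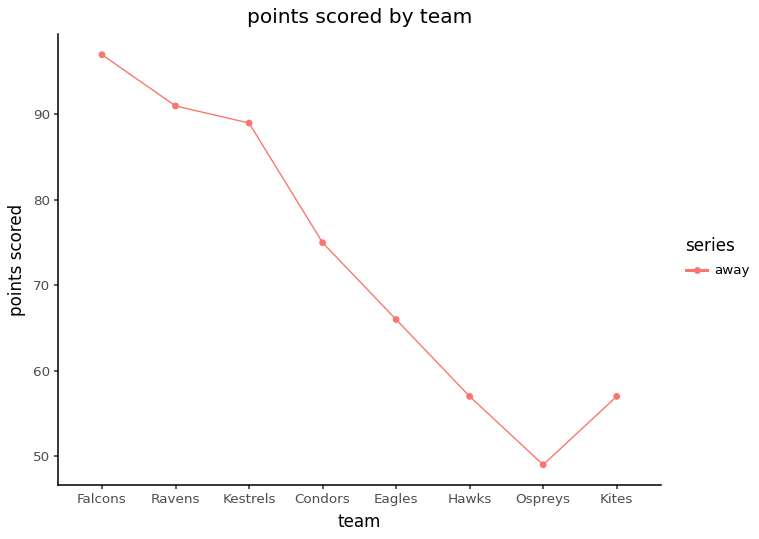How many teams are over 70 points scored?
4

Above 70: Falcons, Ravens, Kestrels, Condors.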